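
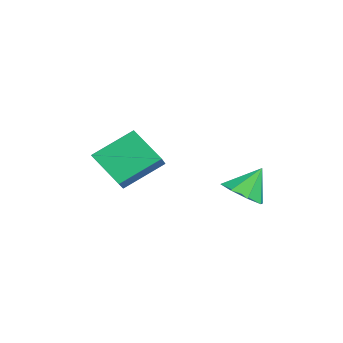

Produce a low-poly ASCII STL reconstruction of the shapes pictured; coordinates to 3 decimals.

solid 
facet normal -0.561 -0.532 0.634
outer loop
vertex -2.253 -5.367 -0.525
vertex -2.618 -3.58 0.652
vertex -3.404 -5.087 -1.308
endloop
endfacet
facet normal 0.168 -0.823 -0.542
outer loop
vertex -2.322 -4.06 -2.532
vertex -2.253 -5.367 -0.525
vertex -3.404 -5.087 -1.308
endloop
endfacet
facet normal -0.561 -0.532 0.634
outer loop
vertex -3.404 -5.087 -1.308
vertex -2.618 -3.58 0.652
vertex -3.769 -3.3 -0.131
endloop
endfacet
facet normal -0.811 0.197 -0.551
outer loop
vertex -3.769 -3.3 -0.131
vertex -2.322 -4.06 -2.532
vertex -3.404 -5.087 -1.308
endloop
endfacet
facet normal 0.811 -0.197 0.551
outer loop
vertex -2.253 -5.367 -0.525
vertex -1.536 -2.553 -0.572
vertex -2.618 -3.58 0.652
endloop
endfacet
facet normal 0.168 -0.823 -0.542
outer loop
vertex -1.171 -4.34 -1.749
vertex -2.253 -5.367 -0.525
vertex -2.322 -4.06 -2.532
endloop
endfacet
facet normal 0.811 -0.197 0.551
outer loop
vertex -1.171 -4.34 -1.749
vertex -1.536 -2.553 -0.572
vertex -2.253 -5.367 -0.525
endloop
endfacet
facet normal -0.168 0.823 0.542
outer loop
vertex -2.618 -3.58 0.652
vertex -1.536 -2.553 -0.572
vertex -3.769 -3.3 -0.131
endloop
endfacet
facet normal -0.811 0.197 -0.551
outer loop
vertex -2.687 -2.273 -1.355
vertex -2.322 -4.06 -2.532
vertex -3.769 -3.3 -0.131
endloop
endfacet
facet normal -0.168 0.823 0.542
outer loop
vertex -3.769 -3.3 -0.131
vertex -1.536 -2.553 -0.572
vertex -2.687 -2.273 -1.355
endloop
endfacet
facet normal 0.561 0.532 -0.634
outer loop
vertex -2.687 -2.273 -1.355
vertex -1.171 -4.34 -1.749
vertex -2.322 -4.06 -2.532
endloop
endfacet
facet normal 0.561 0.532 -0.634
outer loop
vertex -1.536 -2.553 -0.572
vertex -1.171 -4.34 -1.749
vertex -2.687 -2.273 -1.355
endloop
endfacet
facet normal 0.185 -0.556 -0.810
outer loop
vertex 0.11 0.025 -1.771
vertex -0.584 0.581 -2.311
vertex 0.437 0.656 -2.129
endloop
endfacet
facet normal 0.667 0.075 0.741
outer loop
vertex 0.11 0.025 -1.771
vertex 0.437 0.656 -2.129
vertex -0.876 1.459 -1.029
endloop
endfacet
facet normal 0.185 -0.555 -0.811
outer loop
vertex 0.437 0.656 -2.129
vertex -0.584 0.581 -2.311
vertex 0.167 1.244 -2.593
endloop
endfacet
facet normal 0.692 0.615 0.377
outer loop
vertex 0.437 0.656 -2.129
vertex 0.167 1.244 -2.593
vertex -0.876 1.459 -1.029
endloop
endfacet
facet normal 0.185 -0.555 -0.811
outer loop
vertex 0.167 1.244 -2.593
vertex -0.584 0.581 -2.311
vertex -0.544 1.443 -2.891
endloop
endfacet
facet normal 0.255 0.966 0.037
outer loop
vertex 0.167 1.244 -2.593
vertex -0.544 1.443 -2.891
vertex -0.876 1.459 -1.029
endloop
endfacet
facet normal 0.185 -0.555 -0.811
outer loop
vertex -0.544 1.443 -2.891
vertex -0.584 0.581 -2.311
vertex -1.278 1.138 -2.85
endloop
endfacet
facet normal -0.386 0.919 -0.077
outer loop
vertex -0.544 1.443 -2.891
vertex -1.278 1.138 -2.85
vertex -0.876 1.459 -1.029
endloop
endfacet
facet normal 0.184 -0.555 -0.811
outer loop
vertex -1.278 1.138 -2.85
vertex -0.584 0.581 -2.311
vertex -1.605 0.507 -2.492
endloop
endfacet
facet normal -0.859 0.502 0.101
outer loop
vertex -1.278 1.138 -2.85
vertex -1.605 0.507 -2.492
vertex -0.876 1.459 -1.029
endloop
endfacet
facet normal 0.184 -0.555 -0.811
outer loop
vertex -1.605 0.507 -2.492
vertex -0.584 0.581 -2.311
vertex -1.334 -0.081 -2.028
endloop
endfacet
facet normal -0.884 -0.040 0.466
outer loop
vertex -1.605 0.507 -2.492
vertex -1.334 -0.081 -2.028
vertex -0.876 1.459 -1.029
endloop
endfacet
facet normal 0.185 -0.556 -0.811
outer loop
vertex -1.334 -0.081 -2.028
vertex -0.584 0.581 -2.311
vertex -0.624 -0.28 -1.73
endloop
endfacet
facet normal -0.447 -0.389 0.805
outer loop
vertex -1.334 -0.081 -2.028
vertex -0.624 -0.28 -1.73
vertex -0.876 1.459 -1.029
endloop
endfacet
facet normal 0.186 -0.556 -0.811
outer loop
vertex -0.624 -0.28 -1.73
vertex -0.584 0.581 -2.311
vertex 0.11 0.025 -1.771
endloop
endfacet
facet normal 0.194 -0.343 0.919
outer loop
vertex -0.624 -0.28 -1.73
vertex 0.11 0.025 -1.771
vertex -0.876 1.459 -1.029
endloop
endfacet

endsolid


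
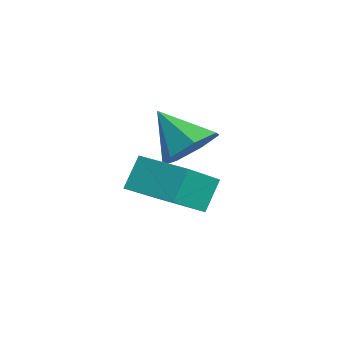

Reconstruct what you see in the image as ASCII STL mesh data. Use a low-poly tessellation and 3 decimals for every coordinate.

solid 
facet normal 0.656 0.375 -0.655
outer loop
vertex -1.111 0.827 -1.298
vertex -1.503 0.225 -2.036
vertex -1.784 1.18 -1.77
endloop
endfacet
facet normal -0.257 0.561 0.787
outer loop
vertex -1.111 0.827 -1.298
vertex -1.784 1.18 -1.77
vertex -2.637 -0.425 -0.904
endloop
endfacet
facet normal 0.656 0.375 -0.655
outer loop
vertex -1.784 1.18 -1.77
vertex -1.503 0.225 -2.036
vertex -2.245 0.813 -2.442
endloop
endfacet
facet normal -0.796 0.554 0.243
outer loop
vertex -1.784 1.18 -1.77
vertex -2.245 0.813 -2.442
vertex -2.637 -0.425 -0.904
endloop
endfacet
facet normal 0.656 0.376 -0.654
outer loop
vertex -2.245 0.813 -2.442
vertex -1.503 0.225 -2.036
vertex -2.147 0.004 -2.809
endloop
endfacet
facet normal -0.968 -0.004 -0.250
outer loop
vertex -2.245 0.813 -2.442
vertex -2.147 0.004 -2.809
vertex -2.637 -0.425 -0.904
endloop
endfacet
facet normal 0.656 0.376 -0.654
outer loop
vertex -2.147 0.004 -2.809
vertex -1.503 0.225 -2.036
vertex -1.564 -0.639 -2.594
endloop
endfacet
facet normal -0.645 -0.693 -0.322
outer loop
vertex -2.147 0.004 -2.809
vertex -1.564 -0.639 -2.594
vertex -2.637 -0.425 -0.904
endloop
endfacet
facet normal 0.656 0.376 -0.654
outer loop
vertex -1.564 -0.639 -2.594
vertex -1.503 0.225 -2.036
vertex -0.935 -0.631 -1.959
endloop
endfacet
facet normal -0.070 -0.994 0.082
outer loop
vertex -1.564 -0.639 -2.594
vertex -0.935 -0.631 -1.959
vertex -2.637 -0.425 -0.904
endloop
endfacet
facet normal 0.655 0.376 -0.655
outer loop
vertex -0.935 -0.631 -1.959
vertex -1.503 0.225 -2.036
vertex -0.733 0.022 -1.382
endloop
endfacet
facet normal 0.325 -0.681 0.657
outer loop
vertex -0.935 -0.631 -1.959
vertex -0.733 0.022 -1.382
vertex -2.637 -0.425 -0.904
endloop
endfacet
facet normal 0.655 0.376 -0.655
outer loop
vertex -0.733 0.022 -1.382
vertex -1.503 0.225 -2.036
vertex -1.111 0.827 -1.298
endloop
endfacet
facet normal 0.241 0.012 0.970
outer loop
vertex -0.733 0.022 -1.382
vertex -1.111 0.827 -1.298
vertex -2.637 -0.425 -0.904
endloop
endfacet
facet normal -0.328 0.483 0.812
outer loop
vertex 0.313 -1.999 -1.017
vertex 1.671 -1.062 -1.026
vertex -0.564 -0.739 -2.119
endloop
endfacet
facet normal -0.823 -0.568 0.006
outer loop
vertex -0.171 -1.318 -3.094
vertex 0.313 -1.999 -1.017
vertex -0.564 -0.739 -2.119
endloop
endfacet
facet normal -0.327 0.483 0.812
outer loop
vertex -0.564 -0.739 -2.119
vertex 1.671 -1.062 -1.026
vertex 0.794 0.198 -2.129
endloop
endfacet
facet normal -0.464 0.667 -0.583
outer loop
vertex 0.794 0.198 -2.129
vertex -0.171 -1.318 -3.094
vertex -0.564 -0.739 -2.119
endloop
endfacet
facet normal 0.464 -0.667 0.583
outer loop
vertex 0.313 -1.999 -1.017
vertex 2.064 -1.641 -2.001
vertex 1.671 -1.062 -1.026
endloop
endfacet
facet normal -0.823 -0.568 0.006
outer loop
vertex 0.706 -2.578 -1.991
vertex 0.313 -1.999 -1.017
vertex -0.171 -1.318 -3.094
endloop
endfacet
facet normal 0.464 -0.666 0.583
outer loop
vertex 0.706 -2.578 -1.991
vertex 2.064 -1.641 -2.001
vertex 0.313 -1.999 -1.017
endloop
endfacet
facet normal 0.823 0.568 -0.006
outer loop
vertex 1.671 -1.062 -1.026
vertex 2.064 -1.641 -2.001
vertex 0.794 0.198 -2.129
endloop
endfacet
facet normal -0.464 0.667 -0.583
outer loop
vertex 1.187 -0.381 -3.103
vertex -0.171 -1.318 -3.094
vertex 0.794 0.198 -2.129
endloop
endfacet
facet normal 0.823 0.568 -0.006
outer loop
vertex 0.794 0.198 -2.129
vertex 2.064 -1.641 -2.001
vertex 1.187 -0.381 -3.103
endloop
endfacet
facet normal 0.328 -0.483 -0.812
outer loop
vertex 1.187 -0.381 -3.103
vertex 0.706 -2.578 -1.991
vertex -0.171 -1.318 -3.094
endloop
endfacet
facet normal 0.327 -0.483 -0.812
outer loop
vertex 2.064 -1.641 -2.001
vertex 0.706 -2.578 -1.991
vertex 1.187 -0.381 -3.103
endloop
endfacet

endsolid


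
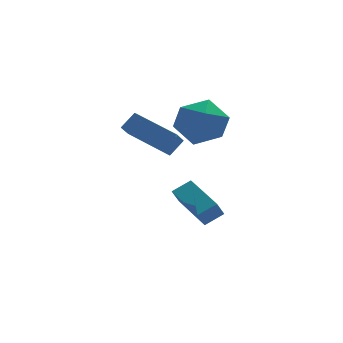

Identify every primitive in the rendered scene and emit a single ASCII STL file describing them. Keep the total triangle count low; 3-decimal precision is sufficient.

solid 
facet normal -0.986 -0.021 0.164
outer loop
vertex 2.043 0.424 1.863
vertex 2.114 -0.707 2.143
vertex 2.234 0.107 2.97
endloop
endfacet
facet normal -0.719 0.625 0.303
outer loop
vertex 2.043 0.424 1.863
vertex 2.234 0.107 2.97
vertex 2.821 1.005 2.51
endloop
endfacet
facet normal -0.405 0.867 -0.291
outer loop
vertex 2.043 0.424 1.863
vertex 2.821 1.005 2.51
vertex 3.064 0.745 1.398
endloop
endfacet
facet normal -0.479 0.369 -0.797
outer loop
vertex 2.043 0.424 1.863
vertex 3.064 0.745 1.398
vertex 2.626 -0.313 1.171
endloop
endfacet
facet normal -0.838 -0.180 -0.515
outer loop
vertex 2.043 0.424 1.863
vertex 2.626 -0.313 1.171
vertex 2.114 -0.707 2.143
endloop
endfacet
facet normal -0.216 0.553 0.805
outer loop
vertex 2.821 1.005 2.51
vertex 2.234 0.107 2.97
vertex 3.374 0.233 3.189
endloop
endfacet
facet normal -0.648 -0.493 0.580
outer loop
vertex 2.234 0.107 2.97
vertex 2.114 -0.707 2.143
vertex 2.936 -0.825 2.962
endloop
endfacet
facet normal -0.409 -0.750 -0.520
outer loop
vertex 2.114 -0.707 2.143
vertex 2.626 -0.313 1.171
vertex 3.179 -1.085 1.85
endloop
endfacet
facet normal 0.172 0.138 -0.975
outer loop
vertex 2.626 -0.313 1.171
vertex 3.064 0.745 1.398
vertex 3.766 -0.187 1.39
endloop
endfacet
facet normal 0.292 0.944 -0.157
outer loop
vertex 3.064 0.745 1.398
vertex 2.821 1.005 2.51
vertex 3.886 0.627 2.217
endloop
endfacet
facet normal 0.479 -0.369 0.797
outer loop
vertex 3.957 -0.504 2.497
vertex 3.374 0.233 3.189
vertex 2.936 -0.825 2.962
endloop
endfacet
facet normal 0.405 -0.867 0.291
outer loop
vertex 3.957 -0.504 2.497
vertex 2.936 -0.825 2.962
vertex 3.179 -1.085 1.85
endloop
endfacet
facet normal 0.719 -0.625 -0.303
outer loop
vertex 3.957 -0.504 2.497
vertex 3.179 -1.085 1.85
vertex 3.766 -0.187 1.39
endloop
endfacet
facet normal 0.986 0.021 -0.164
outer loop
vertex 3.957 -0.504 2.497
vertex 3.766 -0.187 1.39
vertex 3.886 0.627 2.217
endloop
endfacet
facet normal 0.838 0.180 0.515
outer loop
vertex 3.957 -0.504 2.497
vertex 3.886 0.627 2.217
vertex 3.374 0.233 3.189
endloop
endfacet
facet normal -0.172 -0.138 0.975
outer loop
vertex 2.936 -0.825 2.962
vertex 3.374 0.233 3.189
vertex 2.234 0.107 2.97
endloop
endfacet
facet normal -0.292 -0.944 0.157
outer loop
vertex 3.179 -1.085 1.85
vertex 2.936 -0.825 2.962
vertex 2.114 -0.707 2.143
endloop
endfacet
facet normal 0.216 -0.553 -0.805
outer loop
vertex 3.766 -0.187 1.39
vertex 3.179 -1.085 1.85
vertex 2.626 -0.313 1.171
endloop
endfacet
facet normal 0.648 0.493 -0.580
outer loop
vertex 3.886 0.627 2.217
vertex 3.766 -0.187 1.39
vertex 3.064 0.745 1.398
endloop
endfacet
facet normal 0.409 0.750 0.520
outer loop
vertex 3.374 0.233 3.189
vertex 3.886 0.627 2.217
vertex 2.821 1.005 2.51
endloop
endfacet
facet normal -0.442 -0.601 0.665
outer loop
vertex 1.343 -2.74 2.915
vertex 0.176 -1.247 3.489
vertex 0.775 -2.962 2.337
endloop
endfacet
facet normal 0.589 -0.754 -0.290
outer loop
vertex 1.164 -2.433 1.751
vertex 1.343 -2.74 2.915
vertex 0.775 -2.962 2.337
endloop
endfacet
facet normal -0.442 -0.601 0.665
outer loop
vertex 0.775 -2.962 2.337
vertex 0.176 -1.247 3.489
vertex -0.392 -1.469 2.911
endloop
endfacet
facet normal -0.676 -0.264 -0.688
outer loop
vertex -0.392 -1.469 2.911
vertex 1.164 -2.433 1.751
vertex 0.775 -2.962 2.337
endloop
endfacet
facet normal 0.676 0.264 0.688
outer loop
vertex 1.343 -2.74 2.915
vertex 0.565 -0.718 2.903
vertex 0.176 -1.247 3.489
endloop
endfacet
facet normal 0.589 -0.754 -0.290
outer loop
vertex 1.732 -2.211 2.329
vertex 1.343 -2.74 2.915
vertex 1.164 -2.433 1.751
endloop
endfacet
facet normal 0.676 0.264 0.688
outer loop
vertex 1.732 -2.211 2.329
vertex 0.565 -0.718 2.903
vertex 1.343 -2.74 2.915
endloop
endfacet
facet normal -0.589 0.754 0.290
outer loop
vertex 0.176 -1.247 3.489
vertex 0.565 -0.718 2.903
vertex -0.392 -1.469 2.911
endloop
endfacet
facet normal -0.676 -0.264 -0.688
outer loop
vertex -0.003 -0.94 2.325
vertex 1.164 -2.433 1.751
vertex -0.392 -1.469 2.911
endloop
endfacet
facet normal -0.589 0.754 0.290
outer loop
vertex -0.392 -1.469 2.911
vertex 0.565 -0.718 2.903
vertex -0.003 -0.94 2.325
endloop
endfacet
facet normal 0.442 0.601 -0.665
outer loop
vertex -0.003 -0.94 2.325
vertex 1.732 -2.211 2.329
vertex 1.164 -2.433 1.751
endloop
endfacet
facet normal 0.442 0.601 -0.665
outer loop
vertex 0.565 -0.718 2.903
vertex 1.732 -2.211 2.329
vertex -0.003 -0.94 2.325
endloop
endfacet
facet normal -0.867 -0.121 -0.483
outer loop
vertex 2.468 -1.468 -1.976
vertex 1.981 0.397 -1.569
vertex 2.818 -1.226 -2.665
endloop
endfacet
facet normal 0.247 -0.947 -0.207
outer loop
vertex 3.599 -1.117 -2.231
vertex 2.468 -1.468 -1.976
vertex 2.818 -1.226 -2.665
endloop
endfacet
facet normal -0.867 -0.121 -0.483
outer loop
vertex 2.818 -1.226 -2.665
vertex 1.981 0.397 -1.569
vertex 2.331 0.639 -2.259
endloop
endfacet
facet normal 0.432 0.298 -0.851
outer loop
vertex 2.331 0.639 -2.259
vertex 3.599 -1.117 -2.231
vertex 2.818 -1.226 -2.665
endloop
endfacet
facet normal -0.431 -0.298 0.851
outer loop
vertex 2.468 -1.468 -1.976
vertex 2.762 0.506 -1.135
vertex 1.981 0.397 -1.569
endloop
endfacet
facet normal 0.247 -0.947 -0.207
outer loop
vertex 3.249 -1.359 -1.541
vertex 2.468 -1.468 -1.976
vertex 3.599 -1.117 -2.231
endloop
endfacet
facet normal -0.432 -0.298 0.851
outer loop
vertex 3.249 -1.359 -1.541
vertex 2.762 0.506 -1.135
vertex 2.468 -1.468 -1.976
endloop
endfacet
facet normal -0.247 0.947 0.207
outer loop
vertex 1.981 0.397 -1.569
vertex 2.762 0.506 -1.135
vertex 2.331 0.639 -2.259
endloop
endfacet
facet normal 0.432 0.299 -0.851
outer loop
vertex 3.112 0.748 -1.824
vertex 3.599 -1.117 -2.231
vertex 2.331 0.639 -2.259
endloop
endfacet
facet normal -0.247 0.947 0.207
outer loop
vertex 2.331 0.639 -2.259
vertex 2.762 0.506 -1.135
vertex 3.112 0.748 -1.824
endloop
endfacet
facet normal 0.867 0.121 0.483
outer loop
vertex 3.112 0.748 -1.824
vertex 3.249 -1.359 -1.541
vertex 3.599 -1.117 -2.231
endloop
endfacet
facet normal 0.867 0.121 0.483
outer loop
vertex 2.762 0.506 -1.135
vertex 3.249 -1.359 -1.541
vertex 3.112 0.748 -1.824
endloop
endfacet

endsolid


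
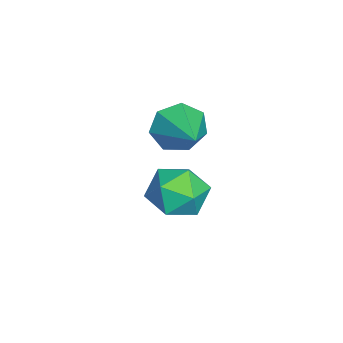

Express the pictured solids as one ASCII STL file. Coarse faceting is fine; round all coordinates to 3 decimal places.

solid 
facet normal -0.951 0.058 -0.303
outer loop
vertex 2.079 -1.92 -2.114
vertex 1.889 -3.088 -1.742
vertex 1.696 -2.148 -0.956
endloop
endfacet
facet normal -0.710 0.698 -0.097
outer loop
vertex 2.079 -1.92 -2.114
vertex 1.696 -2.148 -0.956
vertex 2.568 -1.29 -1.164
endloop
endfacet
facet normal -0.140 0.857 -0.496
outer loop
vertex 2.079 -1.92 -2.114
vertex 2.568 -1.29 -1.164
vertex 3.299 -1.7 -2.079
endloop
endfacet
facet normal -0.030 0.315 -0.949
outer loop
vertex 2.079 -1.92 -2.114
vertex 3.299 -1.7 -2.079
vertex 2.88 -2.812 -2.435
endloop
endfacet
facet normal -0.530 -0.178 -0.829
outer loop
vertex 2.079 -1.92 -2.114
vertex 2.88 -2.812 -2.435
vertex 1.889 -3.088 -1.742
endloop
endfacet
facet normal -0.496 0.645 0.581
outer loop
vertex 2.568 -1.29 -1.164
vertex 1.696 -2.148 -0.956
vertex 2.68 -2.068 -0.205
endloop
endfacet
facet normal -0.887 -0.390 0.249
outer loop
vertex 1.696 -2.148 -0.956
vertex 1.889 -3.088 -1.742
vertex 2.261 -3.18 -0.561
endloop
endfacet
facet normal -0.206 -0.772 -0.602
outer loop
vertex 1.889 -3.088 -1.742
vertex 2.88 -2.812 -2.435
vertex 2.992 -3.59 -1.476
endloop
endfacet
facet normal 0.605 0.027 -0.796
outer loop
vertex 2.88 -2.812 -2.435
vertex 3.299 -1.7 -2.079
vertex 3.864 -2.732 -1.684
endloop
endfacet
facet normal 0.426 0.902 -0.064
outer loop
vertex 3.299 -1.7 -2.079
vertex 2.568 -1.29 -1.164
vertex 3.671 -1.792 -0.898
endloop
endfacet
facet normal 0.030 -0.315 0.949
outer loop
vertex 3.481 -2.96 -0.526
vertex 2.68 -2.068 -0.205
vertex 2.261 -3.18 -0.561
endloop
endfacet
facet normal 0.140 -0.857 0.496
outer loop
vertex 3.481 -2.96 -0.526
vertex 2.261 -3.18 -0.561
vertex 2.992 -3.59 -1.476
endloop
endfacet
facet normal 0.710 -0.698 0.097
outer loop
vertex 3.481 -2.96 -0.526
vertex 2.992 -3.59 -1.476
vertex 3.864 -2.732 -1.684
endloop
endfacet
facet normal 0.951 -0.058 0.303
outer loop
vertex 3.481 -2.96 -0.526
vertex 3.864 -2.732 -1.684
vertex 3.671 -1.792 -0.898
endloop
endfacet
facet normal 0.530 0.178 0.829
outer loop
vertex 3.481 -2.96 -0.526
vertex 3.671 -1.792 -0.898
vertex 2.68 -2.068 -0.205
endloop
endfacet
facet normal -0.605 -0.027 0.796
outer loop
vertex 2.261 -3.18 -0.561
vertex 2.68 -2.068 -0.205
vertex 1.696 -2.148 -0.956
endloop
endfacet
facet normal -0.426 -0.902 0.064
outer loop
vertex 2.992 -3.59 -1.476
vertex 2.261 -3.18 -0.561
vertex 1.889 -3.088 -1.742
endloop
endfacet
facet normal 0.496 -0.645 -0.581
outer loop
vertex 3.864 -2.732 -1.684
vertex 2.992 -3.59 -1.476
vertex 2.88 -2.812 -2.435
endloop
endfacet
facet normal 0.887 0.390 -0.249
outer loop
vertex 3.671 -1.792 -0.898
vertex 3.864 -2.732 -1.684
vertex 3.299 -1.7 -2.079
endloop
endfacet
facet normal 0.206 0.772 0.602
outer loop
vertex 2.68 -2.068 -0.205
vertex 3.671 -1.792 -0.898
vertex 2.568 -1.29 -1.164
endloop
endfacet
facet normal -0.863 -0.356 -0.358
outer loop
vertex 3.583 -2.847 1.544
vertex 3.064 -2.374 2.324
vertex 3.303 -1.997 1.374
endloop
endfacet
facet normal 0.720 0.100 -0.687
outer loop
vertex 3.583 -2.847 1.544
vertex 3.303 -1.997 1.374
vertex 4.876 -1.626 3.076
endloop
endfacet
facet normal -0.862 -0.357 -0.359
outer loop
vertex 3.303 -1.997 1.374
vertex 3.064 -2.374 2.324
vertex 2.842 -1.431 1.919
endloop
endfacet
facet normal 0.363 0.783 -0.506
outer loop
vertex 3.303 -1.997 1.374
vertex 2.842 -1.431 1.919
vertex 4.876 -1.626 3.076
endloop
endfacet
facet normal -0.863 -0.357 -0.358
outer loop
vertex 2.842 -1.431 1.919
vertex 3.064 -2.374 2.324
vertex 2.549 -1.575 2.77
endloop
endfacet
facet normal -0.000 0.986 0.167
outer loop
vertex 2.842 -1.431 1.919
vertex 2.549 -1.575 2.77
vertex 4.876 -1.626 3.076
endloop
endfacet
facet normal -0.863 -0.356 -0.358
outer loop
vertex 2.549 -1.575 2.77
vertex 3.064 -2.374 2.324
vertex 2.643 -2.321 3.285
endloop
endfacet
facet normal -0.096 0.557 0.825
outer loop
vertex 2.549 -1.575 2.77
vertex 2.643 -2.321 3.285
vertex 4.876 -1.626 3.076
endloop
endfacet
facet normal -0.863 -0.356 -0.358
outer loop
vertex 2.643 -2.321 3.285
vertex 3.064 -2.374 2.324
vertex 3.054 -3.107 3.076
endloop
endfacet
facet normal 0.147 -0.181 0.972
outer loop
vertex 2.643 -2.321 3.285
vertex 3.054 -3.107 3.076
vertex 4.876 -1.626 3.076
endloop
endfacet
facet normal -0.863 -0.356 -0.359
outer loop
vertex 3.054 -3.107 3.076
vertex 3.064 -2.374 2.324
vertex 3.473 -3.341 2.301
endloop
endfacet
facet normal 0.547 -0.673 0.499
outer loop
vertex 3.054 -3.107 3.076
vertex 3.473 -3.341 2.301
vertex 4.876 -1.626 3.076
endloop
endfacet
facet normal -0.863 -0.356 -0.358
outer loop
vertex 3.473 -3.341 2.301
vertex 3.064 -2.374 2.324
vertex 3.583 -2.847 1.544
endloop
endfacet
facet normal 0.802 -0.547 -0.241
outer loop
vertex 3.473 -3.341 2.301
vertex 3.583 -2.847 1.544
vertex 4.876 -1.626 3.076
endloop
endfacet

endsolid


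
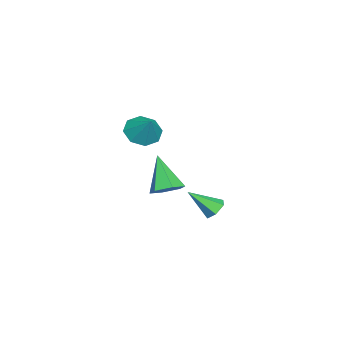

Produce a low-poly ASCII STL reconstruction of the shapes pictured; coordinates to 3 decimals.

solid 
facet normal -0.544 -0.426 -0.722
outer loop
vertex 4.007 -2.24 1.158
vertex 3.308 -1.919 1.495
vertex 3.865 -1.659 0.922
endloop
endfacet
facet normal 0.975 0.190 -0.119
outer loop
vertex 4.007 -2.24 1.158
vertex 3.865 -1.659 0.922
vertex 3.992 -1.381 2.405
endloop
endfacet
facet normal -0.544 -0.427 -0.722
outer loop
vertex 3.865 -1.659 0.922
vertex 3.308 -1.919 1.495
vertex 3.396 -1.231 1.022
endloop
endfacet
facet normal 0.638 0.745 -0.194
outer loop
vertex 3.865 -1.659 0.922
vertex 3.396 -1.231 1.022
vertex 3.992 -1.381 2.405
endloop
endfacet
facet normal -0.543 -0.427 -0.723
outer loop
vertex 3.396 -1.231 1.022
vertex 3.308 -1.919 1.495
vertex 2.875 -1.205 1.398
endloop
endfacet
facet normal 0.097 0.993 0.066
outer loop
vertex 3.396 -1.231 1.022
vertex 2.875 -1.205 1.398
vertex 3.992 -1.381 2.405
endloop
endfacet
facet normal -0.543 -0.427 -0.723
outer loop
vertex 2.875 -1.205 1.398
vertex 3.308 -1.919 1.495
vertex 2.608 -1.598 1.831
endloop
endfacet
facet normal -0.336 0.791 0.511
outer loop
vertex 2.875 -1.205 1.398
vertex 2.608 -1.598 1.831
vertex 3.992 -1.381 2.405
endloop
endfacet
facet normal -0.543 -0.427 -0.723
outer loop
vertex 2.608 -1.598 1.831
vertex 3.308 -1.919 1.495
vertex 2.751 -2.179 2.067
endloop
endfacet
facet normal -0.404 0.257 0.878
outer loop
vertex 2.608 -1.598 1.831
vertex 2.751 -2.179 2.067
vertex 3.992 -1.381 2.405
endloop
endfacet
facet normal -0.543 -0.427 -0.723
outer loop
vertex 2.751 -2.179 2.067
vertex 3.308 -1.919 1.495
vertex 3.219 -2.607 1.968
endloop
endfacet
facet normal -0.069 -0.296 0.953
outer loop
vertex 2.751 -2.179 2.067
vertex 3.219 -2.607 1.968
vertex 3.992 -1.381 2.405
endloop
endfacet
facet normal -0.544 -0.426 -0.723
outer loop
vertex 3.219 -2.607 1.968
vertex 3.308 -1.919 1.495
vertex 3.74 -2.633 1.591
endloop
endfacet
facet normal 0.473 -0.545 0.692
outer loop
vertex 3.219 -2.607 1.968
vertex 3.74 -2.633 1.591
vertex 3.992 -1.381 2.405
endloop
endfacet
facet normal -0.544 -0.426 -0.723
outer loop
vertex 3.74 -2.633 1.591
vertex 3.308 -1.919 1.495
vertex 4.007 -2.24 1.158
endloop
endfacet
facet normal 0.906 -0.343 0.247
outer loop
vertex 3.74 -2.633 1.591
vertex 4.007 -2.24 1.158
vertex 3.992 -1.381 2.405
endloop
endfacet
facet normal 0.474 0.358 -0.805
outer loop
vertex 1.504 -1.149 -2.625
vertex 0.979 -1.522 -3.1
vertex 0.834 -0.775 -2.853
endloop
endfacet
facet normal 0.098 0.640 0.762
outer loop
vertex 1.504 -1.149 -2.625
vertex 0.834 -0.775 -2.853
vertex 0.061 -2.218 -1.54
endloop
endfacet
facet normal 0.474 0.358 -0.804
outer loop
vertex 0.834 -0.775 -2.853
vertex 0.979 -1.522 -3.1
vertex 0.31 -1.148 -3.328
endloop
endfacet
facet normal -0.713 0.641 0.284
outer loop
vertex 0.834 -0.775 -2.853
vertex 0.31 -1.148 -3.328
vertex 0.061 -2.218 -1.54
endloop
endfacet
facet normal 0.474 0.358 -0.804
outer loop
vertex 0.31 -1.148 -3.328
vertex 0.979 -1.522 -3.1
vertex 0.455 -1.895 -3.575
endloop
endfacet
facet normal -0.971 -0.120 -0.207
outer loop
vertex 0.31 -1.148 -3.328
vertex 0.455 -1.895 -3.575
vertex 0.061 -2.218 -1.54
endloop
endfacet
facet normal 0.473 0.359 -0.804
outer loop
vertex 0.455 -1.895 -3.575
vertex 0.979 -1.522 -3.1
vertex 1.125 -2.269 -3.348
endloop
endfacet
facet normal -0.417 -0.882 -0.221
outer loop
vertex 0.455 -1.895 -3.575
vertex 1.125 -2.269 -3.348
vertex 0.061 -2.218 -1.54
endloop
endfacet
facet normal 0.473 0.359 -0.804
outer loop
vertex 1.125 -2.269 -3.348
vertex 0.979 -1.522 -3.1
vertex 1.649 -1.896 -2.873
endloop
endfacet
facet normal 0.395 -0.882 0.257
outer loop
vertex 1.125 -2.269 -3.348
vertex 1.649 -1.896 -2.873
vertex 0.061 -2.218 -1.54
endloop
endfacet
facet normal 0.473 0.359 -0.805
outer loop
vertex 1.649 -1.896 -2.873
vertex 0.979 -1.522 -3.1
vertex 1.504 -1.149 -2.625
endloop
endfacet
facet normal 0.653 -0.122 0.748
outer loop
vertex 1.649 -1.896 -2.873
vertex 1.504 -1.149 -2.625
vertex 0.061 -2.218 -1.54
endloop
endfacet
facet normal -0.176 0.733 -0.657
outer loop
vertex 1.218 0.672 -4.157
vertex 0.632 0.505 -4.186
vertex 0.812 0.918 -3.774
endloop
endfacet
facet normal 0.743 0.286 0.605
outer loop
vertex 1.218 0.672 -4.157
vertex 0.812 0.918 -3.774
vertex 0.908 -0.645 -3.154
endloop
endfacet
facet normal -0.176 0.733 -0.657
outer loop
vertex 0.812 0.918 -3.774
vertex 0.632 0.505 -4.186
vertex 0.226 0.751 -3.803
endloop
endfacet
facet normal -0.147 0.357 0.922
outer loop
vertex 0.812 0.918 -3.774
vertex 0.226 0.751 -3.803
vertex 0.908 -0.645 -3.154
endloop
endfacet
facet normal -0.176 0.733 -0.657
outer loop
vertex 0.226 0.751 -3.803
vertex 0.632 0.505 -4.186
vertex 0.046 0.339 -4.214
endloop
endfacet
facet normal -0.834 -0.162 0.528
outer loop
vertex 0.226 0.751 -3.803
vertex 0.046 0.339 -4.214
vertex 0.908 -0.645 -3.154
endloop
endfacet
facet normal -0.176 0.733 -0.656
outer loop
vertex 0.046 0.339 -4.214
vertex 0.632 0.505 -4.186
vertex 0.452 0.093 -4.598
endloop
endfacet
facet normal -0.632 -0.753 -0.185
outer loop
vertex 0.046 0.339 -4.214
vertex 0.452 0.093 -4.598
vertex 0.908 -0.645 -3.154
endloop
endfacet
facet normal -0.177 0.733 -0.656
outer loop
vertex 0.452 0.093 -4.598
vertex 0.632 0.505 -4.186
vertex 1.038 0.26 -4.569
endloop
endfacet
facet normal 0.260 -0.824 -0.503
outer loop
vertex 0.452 0.093 -4.598
vertex 1.038 0.26 -4.569
vertex 0.908 -0.645 -3.154
endloop
endfacet
facet normal -0.177 0.733 -0.656
outer loop
vertex 1.038 0.26 -4.569
vertex 0.632 0.505 -4.186
vertex 1.218 0.672 -4.157
endloop
endfacet
facet normal 0.946 -0.305 -0.108
outer loop
vertex 1.038 0.26 -4.569
vertex 1.218 0.672 -4.157
vertex 0.908 -0.645 -3.154
endloop
endfacet

endsolid


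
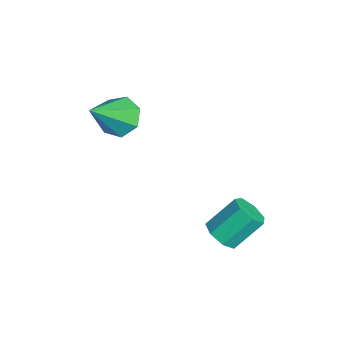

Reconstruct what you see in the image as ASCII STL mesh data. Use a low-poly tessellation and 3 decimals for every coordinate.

solid 
facet normal -0.481 0.548 -0.684
outer loop
vertex -1.466 -0.323 -0.928
vertex -2.059 -0.829 -0.917
vertex -1.955 -0.191 -0.479
endloop
endfacet
facet normal 0.636 0.563 0.528
outer loop
vertex -1.466 -0.323 -0.928
vertex -1.955 -0.191 -0.479
vertex -1.181 -1.831 0.337
endloop
endfacet
facet normal -0.479 0.548 -0.685
outer loop
vertex -1.955 -0.191 -0.479
vertex -2.059 -0.829 -0.917
vertex -2.523 -0.54 -0.361
endloop
endfacet
facet normal -0.069 0.418 0.906
outer loop
vertex -1.955 -0.191 -0.479
vertex -2.523 -0.54 -0.361
vertex -1.181 -1.831 0.337
endloop
endfacet
facet normal -0.479 0.549 -0.685
outer loop
vertex -2.523 -0.54 -0.361
vertex -2.059 -0.829 -0.917
vertex -2.742 -1.106 -0.661
endloop
endfacet
facet normal -0.590 -0.188 0.785
outer loop
vertex -2.523 -0.54 -0.361
vertex -2.742 -1.106 -0.661
vertex -1.181 -1.831 0.337
endloop
endfacet
facet normal -0.479 0.548 -0.686
outer loop
vertex -2.742 -1.106 -0.661
vertex -2.059 -0.829 -0.917
vertex -2.446 -1.463 -1.153
endloop
endfacet
facet normal -0.538 -0.802 0.259
outer loop
vertex -2.742 -1.106 -0.661
vertex -2.446 -1.463 -1.153
vertex -1.181 -1.831 0.337
endloop
endfacet
facet normal -0.480 0.548 -0.685
outer loop
vertex -2.446 -1.463 -1.153
vertex -2.059 -0.829 -0.917
vertex -1.859 -1.343 -1.468
endloop
endfacet
facet normal 0.047 -0.960 -0.277
outer loop
vertex -2.446 -1.463 -1.153
vertex -1.859 -1.343 -1.468
vertex -1.181 -1.831 0.337
endloop
endfacet
facet normal -0.481 0.547 -0.685
outer loop
vertex -1.859 -1.343 -1.468
vertex -2.059 -0.829 -0.917
vertex -1.423 -0.835 -1.368
endloop
endfacet
facet normal 0.728 -0.542 -0.420
outer loop
vertex -1.859 -1.343 -1.468
vertex -1.423 -0.835 -1.368
vertex -1.181 -1.831 0.337
endloop
endfacet
facet normal -0.480 0.548 -0.685
outer loop
vertex -1.423 -0.835 -1.368
vertex -2.059 -0.829 -0.917
vertex -1.466 -0.323 -0.928
endloop
endfacet
facet normal 0.989 0.136 -0.061
outer loop
vertex -1.423 -0.835 -1.368
vertex -1.466 -0.323 -0.928
vertex -1.181 -1.831 0.337
endloop
endfacet
facet normal 0.162 -0.695 -0.701
outer loop
vertex 1.223 1.604 -3.991
vertex 0.941 1.978 -4.427
vertex 1.559 1.955 -4.261
endloop
endfacet
facet normal 0.780 -0.345 0.522
outer loop
vertex 1.223 1.604 -3.991
vertex 1.559 1.955 -4.261
vertex 1.001 2.547 -3.037
endloop
endfacet
facet normal 0.781 -0.344 0.522
outer loop
vertex 1.001 2.547 -3.037
vertex 1.559 1.955 -4.261
vertex 1.336 2.899 -3.306
endloop
endfacet
facet normal -0.164 0.693 0.702
outer loop
vertex 1.001 2.547 -3.037
vertex 1.336 2.899 -3.306
vertex 0.719 2.922 -3.473
endloop
endfacet
facet normal 0.163 -0.693 -0.703
outer loop
vertex 1.559 1.955 -4.261
vertex 0.941 1.978 -4.427
vertex 1.429 2.324 -4.655
endloop
endfacet
facet normal 0.958 0.281 -0.053
outer loop
vertex 1.559 1.955 -4.261
vertex 1.429 2.324 -4.655
vertex 1.336 2.899 -3.306
endloop
endfacet
facet normal 0.959 0.279 -0.053
outer loop
vertex 1.336 2.899 -3.306
vertex 1.429 2.324 -4.655
vertex 1.207 3.267 -3.701
endloop
endfacet
facet normal -0.164 0.695 0.701
outer loop
vertex 1.336 2.899 -3.306
vertex 1.207 3.267 -3.701
vertex 0.719 2.922 -3.473
endloop
endfacet
facet normal 0.164 -0.694 -0.701
outer loop
vertex 1.429 2.324 -4.655
vertex 0.941 1.978 -4.427
vertex 0.932 2.432 -4.878
endloop
endfacet
facet normal 0.415 0.694 -0.589
outer loop
vertex 1.429 2.324 -4.655
vertex 0.932 2.432 -4.878
vertex 1.207 3.267 -3.701
endloop
endfacet
facet normal 0.416 0.693 -0.589
outer loop
vertex 1.207 3.267 -3.701
vertex 0.932 2.432 -4.878
vertex 0.71 3.376 -3.924
endloop
endfacet
facet normal -0.163 0.694 0.702
outer loop
vertex 1.207 3.267 -3.701
vertex 0.71 3.376 -3.924
vertex 0.719 2.922 -3.473
endloop
endfacet
facet normal 0.162 -0.694 -0.702
outer loop
vertex 0.932 2.432 -4.878
vertex 0.941 1.978 -4.427
vertex 0.442 2.199 -4.761
endloop
endfacet
facet normal -0.441 0.585 -0.681
outer loop
vertex 0.932 2.432 -4.878
vertex 0.442 2.199 -4.761
vertex 0.71 3.376 -3.924
endloop
endfacet
facet normal -0.442 0.585 -0.681
outer loop
vertex 0.71 3.376 -3.924
vertex 0.442 2.199 -4.761
vertex 0.22 3.142 -3.807
endloop
endfacet
facet normal -0.164 0.694 0.701
outer loop
vertex 0.71 3.376 -3.924
vertex 0.22 3.142 -3.807
vertex 0.719 2.922 -3.473
endloop
endfacet
facet normal 0.163 -0.693 -0.702
outer loop
vertex 0.442 2.199 -4.761
vertex 0.941 1.978 -4.427
vertex 0.328 1.799 -4.393
endloop
endfacet
facet normal -0.965 0.036 -0.260
outer loop
vertex 0.442 2.199 -4.761
vertex 0.328 1.799 -4.393
vertex 0.22 3.142 -3.807
endloop
endfacet
facet normal -0.964 0.037 -0.262
outer loop
vertex 0.22 3.142 -3.807
vertex 0.328 1.799 -4.393
vertex 0.105 2.743 -3.439
endloop
endfacet
facet normal -0.163 0.694 0.701
outer loop
vertex 0.22 3.142 -3.807
vertex 0.105 2.743 -3.439
vertex 0.719 2.922 -3.473
endloop
endfacet
facet normal 0.164 -0.695 -0.700
outer loop
vertex 0.328 1.799 -4.393
vertex 0.941 1.978 -4.427
vertex 0.675 1.535 -4.05
endloop
endfacet
facet normal -0.763 -0.540 0.356
outer loop
vertex 0.328 1.799 -4.393
vertex 0.675 1.535 -4.05
vertex 0.105 2.743 -3.439
endloop
endfacet
facet normal -0.762 -0.540 0.356
outer loop
vertex 0.105 2.743 -3.439
vertex 0.675 1.535 -4.05
vertex 0.453 2.478 -3.096
endloop
endfacet
facet normal -0.163 0.694 0.702
outer loop
vertex 0.105 2.743 -3.439
vertex 0.453 2.478 -3.096
vertex 0.719 2.922 -3.473
endloop
endfacet
facet normal 0.163 -0.694 -0.701
outer loop
vertex 0.675 1.535 -4.05
vertex 0.941 1.978 -4.427
vertex 1.223 1.604 -3.991
endloop
endfacet
facet normal 0.013 -0.710 0.705
outer loop
vertex 0.675 1.535 -4.05
vertex 1.223 1.604 -3.991
vertex 0.453 2.478 -3.096
endloop
endfacet
facet normal 0.013 -0.710 0.705
outer loop
vertex 0.453 2.478 -3.096
vertex 1.223 1.604 -3.991
vertex 1.001 2.547 -3.037
endloop
endfacet
facet normal -0.163 0.693 0.702
outer loop
vertex 0.453 2.478 -3.096
vertex 1.001 2.547 -3.037
vertex 0.719 2.922 -3.473
endloop
endfacet

endsolid


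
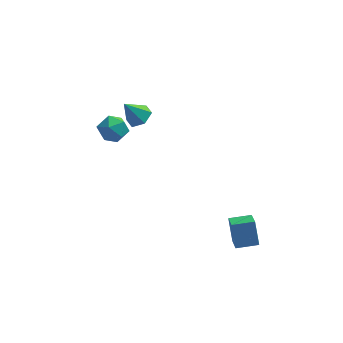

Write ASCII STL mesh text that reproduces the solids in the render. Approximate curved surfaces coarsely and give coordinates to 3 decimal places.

solid 
facet normal 0.524 0.147 -0.839
outer loop
vertex -1.214 1.897 3.353
vertex -1.912 1.982 2.932
vertex -1.555 2.638 3.27
endloop
endfacet
facet normal 0.452 0.302 0.839
outer loop
vertex -1.214 1.897 3.353
vertex -1.555 2.638 3.27
vertex -2.708 1.758 4.208
endloop
endfacet
facet normal 0.523 0.148 -0.839
outer loop
vertex -1.555 2.638 3.27
vertex -1.912 1.982 2.932
vertex -2.254 2.722 2.849
endloop
endfacet
facet normal -0.212 0.829 0.517
outer loop
vertex -1.555 2.638 3.27
vertex -2.254 2.722 2.849
vertex -2.708 1.758 4.208
endloop
endfacet
facet normal 0.523 0.148 -0.839
outer loop
vertex -2.254 2.722 2.849
vertex -1.912 1.982 2.932
vertex -2.611 2.066 2.511
endloop
endfacet
facet normal -0.885 0.464 0.034
outer loop
vertex -2.254 2.722 2.849
vertex -2.611 2.066 2.511
vertex -2.708 1.758 4.208
endloop
endfacet
facet normal 0.523 0.146 -0.840
outer loop
vertex -2.611 2.066 2.511
vertex -1.912 1.982 2.932
vertex -2.269 1.325 2.595
endloop
endfacet
facet normal -0.895 -0.428 -0.129
outer loop
vertex -2.611 2.066 2.511
vertex -2.269 1.325 2.595
vertex -2.708 1.758 4.208
endloop
endfacet
facet normal 0.523 0.147 -0.840
outer loop
vertex -2.269 1.325 2.595
vertex -1.912 1.982 2.932
vertex -1.571 1.241 3.015
endloop
endfacet
facet normal -0.231 -0.954 0.193
outer loop
vertex -2.269 1.325 2.595
vertex -1.571 1.241 3.015
vertex -2.708 1.758 4.208
endloop
endfacet
facet normal 0.524 0.147 -0.839
outer loop
vertex -1.571 1.241 3.015
vertex -1.912 1.982 2.932
vertex -1.214 1.897 3.353
endloop
endfacet
facet normal 0.442 -0.589 0.677
outer loop
vertex -1.571 1.241 3.015
vertex -1.214 1.897 3.353
vertex -2.708 1.758 4.208
endloop
endfacet
facet normal -0.157 0.875 0.458
outer loop
vertex -3.966 3.888 0.644
vertex -3.689 3.488 1.504
vertex -3.017 3.915 0.918
endloop
endfacet
facet normal 0.037 0.974 -0.222
outer loop
vertex -3.966 3.888 0.644
vertex -3.017 3.915 0.918
vertex -3.255 3.71 -0.019
endloop
endfacet
facet normal -0.435 0.637 -0.637
outer loop
vertex -3.966 3.888 0.644
vertex -3.255 3.71 -0.019
vertex -4.074 3.157 -0.013
endloop
endfacet
facet normal -0.920 0.328 -0.214
outer loop
vertex -3.966 3.888 0.644
vertex -4.074 3.157 -0.013
vertex -4.342 3.02 0.929
endloop
endfacet
facet normal -0.748 0.476 0.462
outer loop
vertex -3.966 3.888 0.644
vertex -4.342 3.02 0.929
vertex -3.689 3.488 1.504
endloop
endfacet
facet normal 0.674 0.667 -0.317
outer loop
vertex -3.255 3.71 -0.019
vertex -3.017 3.915 0.918
vertex -2.538 3.2 0.431
endloop
endfacet
facet normal 0.360 0.507 0.783
outer loop
vertex -3.017 3.915 0.918
vertex -3.689 3.488 1.504
vertex -2.806 3.063 1.373
endloop
endfacet
facet normal -0.596 -0.140 0.791
outer loop
vertex -3.689 3.488 1.504
vertex -4.342 3.02 0.929
vertex -3.625 2.51 1.379
endloop
endfacet
facet normal -0.874 -0.379 -0.304
outer loop
vertex -4.342 3.02 0.929
vertex -4.074 3.157 -0.013
vertex -3.863 2.305 0.442
endloop
endfacet
facet normal -0.089 0.121 -0.989
outer loop
vertex -4.074 3.157 -0.013
vertex -3.255 3.71 -0.019
vertex -3.191 2.732 -0.144
endloop
endfacet
facet normal 0.920 -0.328 0.214
outer loop
vertex -2.914 2.332 0.716
vertex -2.538 3.2 0.431
vertex -2.806 3.063 1.373
endloop
endfacet
facet normal 0.435 -0.637 0.637
outer loop
vertex -2.914 2.332 0.716
vertex -2.806 3.063 1.373
vertex -3.625 2.51 1.379
endloop
endfacet
facet normal -0.037 -0.974 0.222
outer loop
vertex -2.914 2.332 0.716
vertex -3.625 2.51 1.379
vertex -3.863 2.305 0.442
endloop
endfacet
facet normal 0.157 -0.875 -0.458
outer loop
vertex -2.914 2.332 0.716
vertex -3.863 2.305 0.442
vertex -3.191 2.732 -0.144
endloop
endfacet
facet normal 0.748 -0.476 -0.462
outer loop
vertex -2.914 2.332 0.716
vertex -3.191 2.732 -0.144
vertex -2.538 3.2 0.431
endloop
endfacet
facet normal 0.874 0.379 0.304
outer loop
vertex -2.806 3.063 1.373
vertex -2.538 3.2 0.431
vertex -3.017 3.915 0.918
endloop
endfacet
facet normal 0.089 -0.121 0.989
outer loop
vertex -3.625 2.51 1.379
vertex -2.806 3.063 1.373
vertex -3.689 3.488 1.504
endloop
endfacet
facet normal -0.674 -0.667 0.317
outer loop
vertex -3.863 2.305 0.442
vertex -3.625 2.51 1.379
vertex -4.342 3.02 0.929
endloop
endfacet
facet normal -0.360 -0.507 -0.783
outer loop
vertex -3.191 2.732 -0.144
vertex -3.863 2.305 0.442
vertex -4.074 3.157 -0.013
endloop
endfacet
facet normal 0.596 0.140 -0.791
outer loop
vertex -2.538 3.2 0.431
vertex -3.191 2.732 -0.144
vertex -3.255 3.71 -0.019
endloop
endfacet
facet normal -0.980 -0.181 -0.084
outer loop
vertex 3.195 -3.633 -0.93
vertex 3.028 -2.402 -1.638
vertex 3.438 -4.346 -2.227
endloop
endfacet
facet normal 0.117 -0.861 0.495
outer loop
vertex 4.672 -4.118 -2.122
vertex 3.195 -3.633 -0.93
vertex 3.438 -4.346 -2.227
endloop
endfacet
facet normal -0.980 -0.181 -0.084
outer loop
vertex 3.438 -4.346 -2.227
vertex 3.028 -2.402 -1.638
vertex 3.271 -3.115 -2.935
endloop
endfacet
facet normal 0.161 -0.475 -0.865
outer loop
vertex 3.271 -3.115 -2.935
vertex 4.672 -4.118 -2.122
vertex 3.438 -4.346 -2.227
endloop
endfacet
facet normal -0.161 0.475 0.865
outer loop
vertex 3.195 -3.633 -0.93
vertex 4.262 -2.174 -1.533
vertex 3.028 -2.402 -1.638
endloop
endfacet
facet normal 0.117 -0.861 0.495
outer loop
vertex 4.429 -3.405 -0.825
vertex 3.195 -3.633 -0.93
vertex 4.672 -4.118 -2.122
endloop
endfacet
facet normal -0.161 0.475 0.865
outer loop
vertex 4.429 -3.405 -0.825
vertex 4.262 -2.174 -1.533
vertex 3.195 -3.633 -0.93
endloop
endfacet
facet normal -0.117 0.861 -0.495
outer loop
vertex 3.028 -2.402 -1.638
vertex 4.262 -2.174 -1.533
vertex 3.271 -3.115 -2.935
endloop
endfacet
facet normal 0.161 -0.475 -0.865
outer loop
vertex 4.505 -2.887 -2.83
vertex 4.672 -4.118 -2.122
vertex 3.271 -3.115 -2.935
endloop
endfacet
facet normal -0.117 0.861 -0.495
outer loop
vertex 3.271 -3.115 -2.935
vertex 4.262 -2.174 -1.533
vertex 4.505 -2.887 -2.83
endloop
endfacet
facet normal 0.980 0.181 0.084
outer loop
vertex 4.505 -2.887 -2.83
vertex 4.429 -3.405 -0.825
vertex 4.672 -4.118 -2.122
endloop
endfacet
facet normal 0.980 0.181 0.084
outer loop
vertex 4.262 -2.174 -1.533
vertex 4.429 -3.405 -0.825
vertex 4.505 -2.887 -2.83
endloop
endfacet

endsolid


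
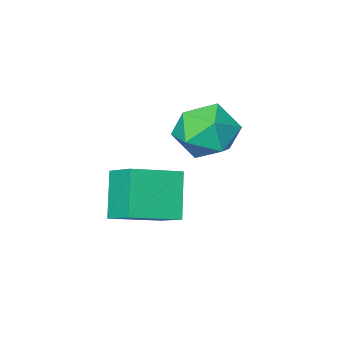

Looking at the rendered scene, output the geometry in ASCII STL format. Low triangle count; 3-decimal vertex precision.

solid 
facet normal -0.948 0.150 -0.282
outer loop
vertex 0.977 -2.233 3.504
vertex 1.491 -1.46 2.188
vertex 0.993 -3.34 2.86
endloop
endfacet
facet normal -0.320 -0.480 0.817
outer loop
vertex 2.509 -3.58 3.312
vertex 0.977 -2.233 3.504
vertex 0.993 -3.34 2.86
endloop
endfacet
facet normal -0.948 0.150 -0.282
outer loop
vertex 0.993 -3.34 2.86
vertex 1.491 -1.46 2.188
vertex 1.507 -2.567 1.545
endloop
endfacet
facet normal 0.013 -0.864 -0.503
outer loop
vertex 1.507 -2.567 1.545
vertex 2.509 -3.58 3.312
vertex 0.993 -3.34 2.86
endloop
endfacet
facet normal -0.013 0.864 0.503
outer loop
vertex 0.977 -2.233 3.504
vertex 3.007 -1.7 2.64
vertex 1.491 -1.46 2.188
endloop
endfacet
facet normal -0.319 -0.479 0.817
outer loop
vertex 2.493 -2.473 3.955
vertex 0.977 -2.233 3.504
vertex 2.509 -3.58 3.312
endloop
endfacet
facet normal -0.013 0.864 0.503
outer loop
vertex 2.493 -2.473 3.955
vertex 3.007 -1.7 2.64
vertex 0.977 -2.233 3.504
endloop
endfacet
facet normal 0.320 0.479 -0.817
outer loop
vertex 1.491 -1.46 2.188
vertex 3.007 -1.7 2.64
vertex 1.507 -2.567 1.545
endloop
endfacet
facet normal 0.013 -0.864 -0.503
outer loop
vertex 3.023 -2.807 1.996
vertex 2.509 -3.58 3.312
vertex 1.507 -2.567 1.545
endloop
endfacet
facet normal 0.319 0.480 -0.817
outer loop
vertex 1.507 -2.567 1.545
vertex 3.007 -1.7 2.64
vertex 3.023 -2.807 1.996
endloop
endfacet
facet normal 0.948 -0.150 0.282
outer loop
vertex 3.023 -2.807 1.996
vertex 2.493 -2.473 3.955
vertex 2.509 -3.58 3.312
endloop
endfacet
facet normal 0.948 -0.150 0.282
outer loop
vertex 3.007 -1.7 2.64
vertex 2.493 -2.473 3.955
vertex 3.023 -2.807 1.996
endloop
endfacet
facet normal -0.954 0.196 -0.227
outer loop
vertex -1.253 -3.423 3.156
vertex -1.574 -4.09 3.932
vertex -1.413 -3.052 4.15
endloop
endfacet
facet normal -0.538 0.758 -0.369
outer loop
vertex -1.253 -3.423 3.156
vertex -1.413 -3.052 4.15
vertex -0.562 -2.723 3.586
endloop
endfacet
facet normal -0.038 0.550 -0.834
outer loop
vertex -1.253 -3.423 3.156
vertex -0.562 -2.723 3.586
vertex -0.197 -3.558 3.019
endloop
endfacet
facet normal -0.145 -0.141 -0.979
outer loop
vertex -1.253 -3.423 3.156
vertex -0.197 -3.558 3.019
vertex -0.823 -4.402 3.233
endloop
endfacet
facet normal -0.711 -0.360 -0.604
outer loop
vertex -1.253 -3.423 3.156
vertex -0.823 -4.402 3.233
vertex -1.574 -4.09 3.932
endloop
endfacet
facet normal -0.211 0.949 0.235
outer loop
vertex -0.562 -2.723 3.586
vertex -1.413 -3.052 4.15
vertex -0.457 -2.958 4.627
endloop
endfacet
facet normal -0.884 0.039 0.465
outer loop
vertex -1.413 -3.052 4.15
vertex -1.574 -4.09 3.932
vertex -1.083 -3.802 4.841
endloop
endfacet
facet normal -0.491 -0.859 -0.144
outer loop
vertex -1.574 -4.09 3.932
vertex -0.823 -4.402 3.233
vertex -0.718 -4.637 4.274
endloop
endfacet
facet normal 0.425 -0.505 -0.751
outer loop
vertex -0.823 -4.402 3.233
vertex -0.197 -3.558 3.019
vertex 0.133 -4.308 3.71
endloop
endfacet
facet normal 0.598 0.612 -0.517
outer loop
vertex -0.197 -3.558 3.019
vertex -0.562 -2.723 3.586
vertex 0.294 -3.27 3.928
endloop
endfacet
facet normal 0.145 0.141 0.979
outer loop
vertex -0.027 -3.937 4.704
vertex -0.457 -2.958 4.627
vertex -1.083 -3.802 4.841
endloop
endfacet
facet normal 0.038 -0.550 0.834
outer loop
vertex -0.027 -3.937 4.704
vertex -1.083 -3.802 4.841
vertex -0.718 -4.637 4.274
endloop
endfacet
facet normal 0.538 -0.758 0.369
outer loop
vertex -0.027 -3.937 4.704
vertex -0.718 -4.637 4.274
vertex 0.133 -4.308 3.71
endloop
endfacet
facet normal 0.954 -0.196 0.227
outer loop
vertex -0.027 -3.937 4.704
vertex 0.133 -4.308 3.71
vertex 0.294 -3.27 3.928
endloop
endfacet
facet normal 0.711 0.360 0.604
outer loop
vertex -0.027 -3.937 4.704
vertex 0.294 -3.27 3.928
vertex -0.457 -2.958 4.627
endloop
endfacet
facet normal -0.425 0.505 0.751
outer loop
vertex -1.083 -3.802 4.841
vertex -0.457 -2.958 4.627
vertex -1.413 -3.052 4.15
endloop
endfacet
facet normal -0.598 -0.612 0.517
outer loop
vertex -0.718 -4.637 4.274
vertex -1.083 -3.802 4.841
vertex -1.574 -4.09 3.932
endloop
endfacet
facet normal 0.211 -0.949 -0.235
outer loop
vertex 0.133 -4.308 3.71
vertex -0.718 -4.637 4.274
vertex -0.823 -4.402 3.233
endloop
endfacet
facet normal 0.884 -0.039 -0.465
outer loop
vertex 0.294 -3.27 3.928
vertex 0.133 -4.308 3.71
vertex -0.197 -3.558 3.019
endloop
endfacet
facet normal 0.491 0.859 0.144
outer loop
vertex -0.457 -2.958 4.627
vertex 0.294 -3.27 3.928
vertex -0.562 -2.723 3.586
endloop
endfacet

endsolid


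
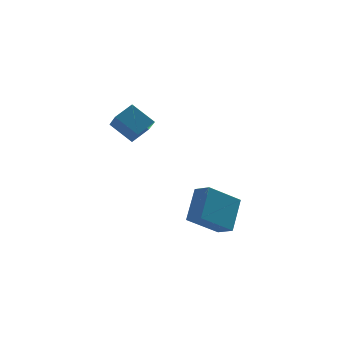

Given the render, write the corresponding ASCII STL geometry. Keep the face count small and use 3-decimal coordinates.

solid 
facet normal -0.528 0.731 -0.432
outer loop
vertex 1.963 -3.346 -0.299
vertex 2.543 -2.237 0.867
vertex 3.372 -2.96 -1.367
endloop
endfacet
facet normal -0.339 -0.648 -0.682
outer loop
vertex 3.837 -3.603 -0.987
vertex 1.963 -3.346 -0.299
vertex 3.372 -2.96 -1.367
endloop
endfacet
facet normal -0.528 0.731 -0.433
outer loop
vertex 3.372 -2.96 -1.367
vertex 2.543 -2.237 0.867
vertex 3.952 -1.851 -0.202
endloop
endfacet
facet normal 0.778 0.214 -0.591
outer loop
vertex 3.952 -1.851 -0.202
vertex 3.837 -3.603 -0.987
vertex 3.372 -2.96 -1.367
endloop
endfacet
facet normal -0.778 -0.214 0.590
outer loop
vertex 1.963 -3.346 -0.299
vertex 3.008 -2.88 1.247
vertex 2.543 -2.237 0.867
endloop
endfacet
facet normal -0.339 -0.649 -0.681
outer loop
vertex 2.428 -3.989 0.082
vertex 1.963 -3.346 -0.299
vertex 3.837 -3.603 -0.987
endloop
endfacet
facet normal -0.778 -0.213 0.590
outer loop
vertex 2.428 -3.989 0.082
vertex 3.008 -2.88 1.247
vertex 1.963 -3.346 -0.299
endloop
endfacet
facet normal 0.339 0.648 0.682
outer loop
vertex 2.543 -2.237 0.867
vertex 3.008 -2.88 1.247
vertex 3.952 -1.851 -0.202
endloop
endfacet
facet normal 0.779 0.213 -0.590
outer loop
vertex 4.417 -2.494 0.179
vertex 3.837 -3.603 -0.987
vertex 3.952 -1.851 -0.202
endloop
endfacet
facet normal 0.339 0.649 0.681
outer loop
vertex 3.952 -1.851 -0.202
vertex 3.008 -2.88 1.247
vertex 4.417 -2.494 0.179
endloop
endfacet
facet normal 0.528 -0.731 0.432
outer loop
vertex 4.417 -2.494 0.179
vertex 2.428 -3.989 0.082
vertex 3.837 -3.603 -0.987
endloop
endfacet
facet normal 0.528 -0.731 0.433
outer loop
vertex 3.008 -2.88 1.247
vertex 2.428 -3.989 0.082
vertex 4.417 -2.494 0.179
endloop
endfacet
facet normal -0.631 0.477 0.611
outer loop
vertex 0.674 1.954 4.098
vertex 0.6 3.018 3.191
vertex -0.138 1.491 3.621
endloop
endfacet
facet normal 0.053 -0.760 0.648
outer loop
vertex 0.72 0.842 2.789
vertex 0.674 1.954 4.098
vertex -0.138 1.491 3.621
endloop
endfacet
facet normal -0.631 0.477 0.612
outer loop
vertex -0.138 1.491 3.621
vertex 0.6 3.018 3.191
vertex -0.213 2.555 2.714
endloop
endfacet
facet normal -0.774 -0.441 -0.454
outer loop
vertex -0.213 2.555 2.714
vertex 0.72 0.842 2.789
vertex -0.138 1.491 3.621
endloop
endfacet
facet normal 0.774 0.441 0.454
outer loop
vertex 0.674 1.954 4.098
vertex 1.458 2.369 2.359
vertex 0.6 3.018 3.191
endloop
endfacet
facet normal 0.053 -0.760 0.648
outer loop
vertex 1.533 1.305 3.266
vertex 0.674 1.954 4.098
vertex 0.72 0.842 2.789
endloop
endfacet
facet normal 0.774 0.442 0.454
outer loop
vertex 1.533 1.305 3.266
vertex 1.458 2.369 2.359
vertex 0.674 1.954 4.098
endloop
endfacet
facet normal -0.053 0.760 -0.648
outer loop
vertex 0.6 3.018 3.191
vertex 1.458 2.369 2.359
vertex -0.213 2.555 2.714
endloop
endfacet
facet normal -0.774 -0.441 -0.455
outer loop
vertex 0.646 1.906 1.882
vertex 0.72 0.842 2.789
vertex -0.213 2.555 2.714
endloop
endfacet
facet normal -0.053 0.760 -0.648
outer loop
vertex -0.213 2.555 2.714
vertex 1.458 2.369 2.359
vertex 0.646 1.906 1.882
endloop
endfacet
facet normal 0.631 -0.478 -0.612
outer loop
vertex 0.646 1.906 1.882
vertex 1.533 1.305 3.266
vertex 0.72 0.842 2.789
endloop
endfacet
facet normal 0.631 -0.477 -0.612
outer loop
vertex 1.458 2.369 2.359
vertex 1.533 1.305 3.266
vertex 0.646 1.906 1.882
endloop
endfacet

endsolid


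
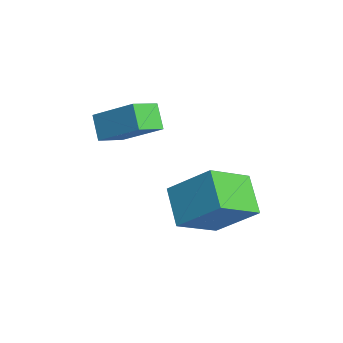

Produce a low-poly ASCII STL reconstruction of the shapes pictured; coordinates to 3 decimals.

solid 
facet normal -0.438 -0.615 -0.656
outer loop
vertex 4.452 2.46 -1.571
vertex 3.117 2.47 -0.689
vertex 3.811 3.966 -2.556
endloop
endfacet
facet normal 0.834 -0.006 -0.552
outer loop
vertex 4.683 5.19 -1.251
vertex 4.452 2.46 -1.571
vertex 3.811 3.966 -2.556
endloop
endfacet
facet normal -0.438 -0.615 -0.656
outer loop
vertex 3.811 3.966 -2.556
vertex 3.117 2.47 -0.689
vertex 2.477 3.976 -1.674
endloop
endfacet
facet normal -0.335 0.789 -0.516
outer loop
vertex 2.477 3.976 -1.674
vertex 4.683 5.19 -1.251
vertex 3.811 3.966 -2.556
endloop
endfacet
facet normal 0.335 -0.789 0.516
outer loop
vertex 4.452 2.46 -1.571
vertex 3.989 3.694 0.616
vertex 3.117 2.47 -0.689
endloop
endfacet
facet normal 0.834 -0.006 -0.551
outer loop
vertex 5.323 3.684 -0.266
vertex 4.452 2.46 -1.571
vertex 4.683 5.19 -1.251
endloop
endfacet
facet normal 0.335 -0.788 0.516
outer loop
vertex 5.323 3.684 -0.266
vertex 3.989 3.694 0.616
vertex 4.452 2.46 -1.571
endloop
endfacet
facet normal -0.834 0.006 0.552
outer loop
vertex 3.117 2.47 -0.689
vertex 3.989 3.694 0.616
vertex 2.477 3.976 -1.674
endloop
endfacet
facet normal -0.335 0.788 -0.516
outer loop
vertex 3.348 5.2 -0.369
vertex 4.683 5.19 -1.251
vertex 2.477 3.976 -1.674
endloop
endfacet
facet normal -0.834 0.006 0.551
outer loop
vertex 2.477 3.976 -1.674
vertex 3.989 3.694 0.616
vertex 3.348 5.2 -0.369
endloop
endfacet
facet normal 0.438 0.615 0.656
outer loop
vertex 3.348 5.2 -0.369
vertex 5.323 3.684 -0.266
vertex 4.683 5.19 -1.251
endloop
endfacet
facet normal 0.438 0.615 0.656
outer loop
vertex 3.989 3.694 0.616
vertex 5.323 3.684 -0.266
vertex 3.348 5.2 -0.369
endloop
endfacet
facet normal -0.683 -0.027 0.730
outer loop
vertex 1.033 0.463 1.878
vertex 2.108 1.594 2.926
vertex 0.501 1.397 1.415
endloop
endfacet
facet normal -0.572 -0.602 -0.557
outer loop
vertex 1.232 1.426 0.634
vertex 1.033 0.463 1.878
vertex 0.501 1.397 1.415
endloop
endfacet
facet normal -0.683 -0.027 0.730
outer loop
vertex 0.501 1.397 1.415
vertex 2.108 1.594 2.926
vertex 1.576 2.528 2.463
endloop
endfacet
facet normal -0.454 0.798 -0.396
outer loop
vertex 1.576 2.528 2.463
vertex 1.232 1.426 0.634
vertex 0.501 1.397 1.415
endloop
endfacet
facet normal 0.454 -0.798 0.396
outer loop
vertex 1.033 0.463 1.878
vertex 2.839 1.623 2.145
vertex 2.108 1.594 2.926
endloop
endfacet
facet normal -0.572 -0.602 -0.557
outer loop
vertex 1.764 0.492 1.097
vertex 1.033 0.463 1.878
vertex 1.232 1.426 0.634
endloop
endfacet
facet normal 0.454 -0.798 0.396
outer loop
vertex 1.764 0.492 1.097
vertex 2.839 1.623 2.145
vertex 1.033 0.463 1.878
endloop
endfacet
facet normal 0.572 0.602 0.557
outer loop
vertex 2.108 1.594 2.926
vertex 2.839 1.623 2.145
vertex 1.576 2.528 2.463
endloop
endfacet
facet normal -0.454 0.798 -0.396
outer loop
vertex 2.307 2.557 1.682
vertex 1.232 1.426 0.634
vertex 1.576 2.528 2.463
endloop
endfacet
facet normal 0.572 0.602 0.557
outer loop
vertex 1.576 2.528 2.463
vertex 2.839 1.623 2.145
vertex 2.307 2.557 1.682
endloop
endfacet
facet normal 0.683 0.027 -0.730
outer loop
vertex 2.307 2.557 1.682
vertex 1.764 0.492 1.097
vertex 1.232 1.426 0.634
endloop
endfacet
facet normal 0.683 0.027 -0.730
outer loop
vertex 2.839 1.623 2.145
vertex 1.764 0.492 1.097
vertex 2.307 2.557 1.682
endloop
endfacet

endsolid


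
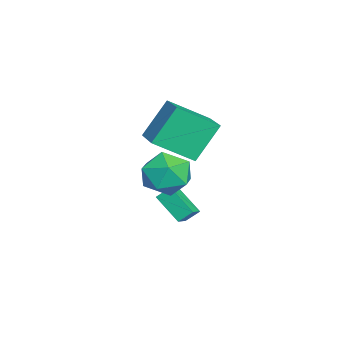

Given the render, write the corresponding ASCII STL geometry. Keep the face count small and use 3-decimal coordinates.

solid 
facet normal -0.871 0.263 -0.416
outer loop
vertex -1.676 0.637 -0.306
vertex -1.758 1.23 0.24
vertex -0.911 1.636 -1.277
endloop
endfacet
facet normal 0.100 -0.732 -0.674
outer loop
vertex -0.162 1.41 -0.92
vertex -1.676 0.637 -0.306
vertex -0.911 1.636 -1.277
endloop
endfacet
facet normal -0.871 0.263 -0.416
outer loop
vertex -0.911 1.636 -1.277
vertex -1.758 1.23 0.24
vertex -0.992 2.229 -0.732
endloop
endfacet
facet normal 0.481 0.628 -0.612
outer loop
vertex -0.992 2.229 -0.732
vertex -0.162 1.41 -0.92
vertex -0.911 1.636 -1.277
endloop
endfacet
facet normal -0.481 -0.629 0.611
outer loop
vertex -1.676 0.637 -0.306
vertex -1.009 1.004 0.597
vertex -1.758 1.23 0.24
endloop
endfacet
facet normal 0.101 -0.732 -0.673
outer loop
vertex -0.928 0.411 0.052
vertex -1.676 0.637 -0.306
vertex -0.162 1.41 -0.92
endloop
endfacet
facet normal -0.482 -0.628 0.611
outer loop
vertex -0.928 0.411 0.052
vertex -1.009 1.004 0.597
vertex -1.676 0.637 -0.306
endloop
endfacet
facet normal -0.100 0.732 0.674
outer loop
vertex -1.758 1.23 0.24
vertex -1.009 1.004 0.597
vertex -0.992 2.229 -0.732
endloop
endfacet
facet normal 0.482 0.629 -0.610
outer loop
vertex -0.244 2.003 -0.374
vertex -0.162 1.41 -0.92
vertex -0.992 2.229 -0.732
endloop
endfacet
facet normal -0.101 0.732 0.674
outer loop
vertex -0.992 2.229 -0.732
vertex -1.009 1.004 0.597
vertex -0.244 2.003 -0.374
endloop
endfacet
facet normal 0.871 -0.263 0.416
outer loop
vertex -0.244 2.003 -0.374
vertex -0.928 0.411 0.052
vertex -0.162 1.41 -0.92
endloop
endfacet
facet normal 0.871 -0.263 0.416
outer loop
vertex -1.009 1.004 0.597
vertex -0.928 0.411 0.052
vertex -0.244 2.003 -0.374
endloop
endfacet
facet normal -0.923 -0.316 -0.221
outer loop
vertex -3.885 -0.51 2.176
vertex -4.644 0.468 3.946
vertex -4.229 1.292 1.034
endloop
endfacet
facet normal 0.351 -0.452 -0.820
outer loop
vertex -2.476 1.892 1.454
vertex -3.885 -0.51 2.176
vertex -4.229 1.292 1.034
endloop
endfacet
facet normal -0.923 -0.316 -0.221
outer loop
vertex -4.229 1.292 1.034
vertex -4.644 0.468 3.946
vertex -4.988 2.269 2.804
endloop
endfacet
facet normal -0.159 0.834 -0.528
outer loop
vertex -4.988 2.269 2.804
vertex -2.476 1.892 1.454
vertex -4.229 1.292 1.034
endloop
endfacet
facet normal 0.159 -0.834 0.529
outer loop
vertex -3.885 -0.51 2.176
vertex -2.891 1.068 4.366
vertex -4.644 0.468 3.946
endloop
endfacet
facet normal 0.352 -0.453 -0.820
outer loop
vertex -2.132 0.091 2.596
vertex -3.885 -0.51 2.176
vertex -2.476 1.892 1.454
endloop
endfacet
facet normal 0.159 -0.834 0.529
outer loop
vertex -2.132 0.091 2.596
vertex -2.891 1.068 4.366
vertex -3.885 -0.51 2.176
endloop
endfacet
facet normal -0.351 0.453 0.820
outer loop
vertex -4.644 0.468 3.946
vertex -2.891 1.068 4.366
vertex -4.988 2.269 2.804
endloop
endfacet
facet normal -0.159 0.834 -0.529
outer loop
vertex -3.235 2.87 3.224
vertex -2.476 1.892 1.454
vertex -4.988 2.269 2.804
endloop
endfacet
facet normal -0.351 0.452 0.820
outer loop
vertex -4.988 2.269 2.804
vertex -2.891 1.068 4.366
vertex -3.235 2.87 3.224
endloop
endfacet
facet normal 0.923 0.316 0.221
outer loop
vertex -3.235 2.87 3.224
vertex -2.132 0.091 2.596
vertex -2.476 1.892 1.454
endloop
endfacet
facet normal 0.923 0.316 0.221
outer loop
vertex -2.891 1.068 4.366
vertex -2.132 0.091 2.596
vertex -3.235 2.87 3.224
endloop
endfacet
facet normal -0.609 0.770 0.190
outer loop
vertex 0.376 1.967 1.885
vertex -0.225 1.296 2.676
vertex 0.713 1.95 3.035
endloop
endfacet
facet normal 0.040 0.999 0.003
outer loop
vertex 0.376 1.967 1.885
vertex 0.713 1.95 3.035
vertex 1.54 1.919 2.168
endloop
endfacet
facet normal 0.187 0.740 -0.645
outer loop
vertex 0.376 1.967 1.885
vertex 1.54 1.919 2.168
vertex 1.113 1.246 1.272
endloop
endfacet
facet normal -0.372 0.351 -0.860
outer loop
vertex 0.376 1.967 1.885
vertex 1.113 1.246 1.272
vertex 0.022 0.861 1.587
endloop
endfacet
facet normal -0.864 0.369 -0.343
outer loop
vertex 0.376 1.967 1.885
vertex 0.022 0.861 1.587
vertex -0.225 1.296 2.676
endloop
endfacet
facet normal 0.512 0.724 0.462
outer loop
vertex 1.54 1.919 2.168
vertex 0.713 1.95 3.035
vertex 1.658 1.219 3.133
endloop
endfacet
facet normal -0.539 0.353 0.765
outer loop
vertex 0.713 1.95 3.035
vertex -0.225 1.296 2.676
vertex 0.567 0.834 3.448
endloop
endfacet
facet normal -0.950 -0.295 -0.098
outer loop
vertex -0.225 1.296 2.676
vertex 0.022 0.861 1.587
vertex 0.14 0.161 2.552
endloop
endfacet
facet normal -0.155 -0.325 -0.933
outer loop
vertex 0.022 0.861 1.587
vertex 1.113 1.246 1.272
vertex 0.967 0.13 1.685
endloop
endfacet
facet normal 0.750 0.305 -0.587
outer loop
vertex 1.113 1.246 1.272
vertex 1.54 1.919 2.168
vertex 1.905 0.784 2.044
endloop
endfacet
facet normal 0.372 -0.351 0.860
outer loop
vertex 1.304 0.113 2.835
vertex 1.658 1.219 3.133
vertex 0.567 0.834 3.448
endloop
endfacet
facet normal -0.187 -0.740 0.645
outer loop
vertex 1.304 0.113 2.835
vertex 0.567 0.834 3.448
vertex 0.14 0.161 2.552
endloop
endfacet
facet normal -0.040 -0.999 -0.003
outer loop
vertex 1.304 0.113 2.835
vertex 0.14 0.161 2.552
vertex 0.967 0.13 1.685
endloop
endfacet
facet normal 0.609 -0.770 -0.190
outer loop
vertex 1.304 0.113 2.835
vertex 0.967 0.13 1.685
vertex 1.905 0.784 2.044
endloop
endfacet
facet normal 0.864 -0.369 0.343
outer loop
vertex 1.304 0.113 2.835
vertex 1.905 0.784 2.044
vertex 1.658 1.219 3.133
endloop
endfacet
facet normal 0.155 0.325 0.933
outer loop
vertex 0.567 0.834 3.448
vertex 1.658 1.219 3.133
vertex 0.713 1.95 3.035
endloop
endfacet
facet normal -0.750 -0.305 0.587
outer loop
vertex 0.14 0.161 2.552
vertex 0.567 0.834 3.448
vertex -0.225 1.296 2.676
endloop
endfacet
facet normal -0.512 -0.724 -0.462
outer loop
vertex 0.967 0.13 1.685
vertex 0.14 0.161 2.552
vertex 0.022 0.861 1.587
endloop
endfacet
facet normal 0.539 -0.353 -0.765
outer loop
vertex 1.905 0.784 2.044
vertex 0.967 0.13 1.685
vertex 1.113 1.246 1.272
endloop
endfacet
facet normal 0.950 0.295 0.098
outer loop
vertex 1.658 1.219 3.133
vertex 1.905 0.784 2.044
vertex 1.54 1.919 2.168
endloop
endfacet

endsolid


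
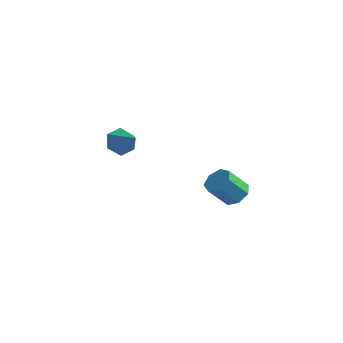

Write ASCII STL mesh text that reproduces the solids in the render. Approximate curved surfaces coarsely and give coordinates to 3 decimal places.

solid 
facet normal -0.747 0.357 -0.560
outer loop
vertex -3.088 0.79 -0.059
vertex -3.386 1.306 0.668
vertex -2.762 1.663 0.063
endloop
endfacet
facet normal 0.839 -0.245 -0.486
outer loop
vertex -3.088 0.79 -0.059
vertex -2.762 1.663 0.063
vertex -2.154 0.714 1.592
endloop
endfacet
facet normal -0.747 0.358 -0.559
outer loop
vertex -2.762 1.663 0.063
vertex -3.386 1.306 0.668
vertex -3.06 2.178 0.791
endloop
endfacet
facet normal 0.854 0.519 -0.018
outer loop
vertex -2.762 1.663 0.063
vertex -3.06 2.178 0.791
vertex -2.154 0.714 1.592
endloop
endfacet
facet normal -0.747 0.358 -0.560
outer loop
vertex -3.06 2.178 0.791
vertex -3.386 1.306 0.668
vertex -3.685 1.821 1.396
endloop
endfacet
facet normal 0.347 0.606 0.716
outer loop
vertex -3.06 2.178 0.791
vertex -3.685 1.821 1.396
vertex -2.154 0.714 1.592
endloop
endfacet
facet normal -0.747 0.358 -0.560
outer loop
vertex -3.685 1.821 1.396
vertex -3.386 1.306 0.668
vertex -4.011 0.948 1.273
endloop
endfacet
facet normal -0.178 -0.072 0.981
outer loop
vertex -3.685 1.821 1.396
vertex -4.011 0.948 1.273
vertex -2.154 0.714 1.592
endloop
endfacet
facet normal -0.747 0.359 -0.560
outer loop
vertex -4.011 0.948 1.273
vertex -3.386 1.306 0.668
vertex -3.713 0.433 0.545
endloop
endfacet
facet normal -0.193 -0.837 0.513
outer loop
vertex -4.011 0.948 1.273
vertex -3.713 0.433 0.545
vertex -2.154 0.714 1.592
endloop
endfacet
facet normal -0.746 0.359 -0.561
outer loop
vertex -3.713 0.433 0.545
vertex -3.386 1.306 0.668
vertex -3.088 0.79 -0.059
endloop
endfacet
facet normal 0.314 -0.923 -0.220
outer loop
vertex -3.713 0.433 0.545
vertex -3.088 0.79 -0.059
vertex -2.154 0.714 1.592
endloop
endfacet
facet normal 0.467 0.449 -0.762
outer loop
vertex 4.783 -0.055 -0.278
vertex 4.023 0.148 -0.624
vertex 4.496 0.601 -0.067
endloop
endfacet
facet normal 0.796 0.161 0.583
outer loop
vertex 4.783 -0.055 -0.278
vertex 4.496 0.601 -0.067
vertex 4.017 -0.792 0.971
endloop
endfacet
facet normal 0.796 0.161 0.583
outer loop
vertex 4.017 -0.792 0.971
vertex 4.496 0.601 -0.067
vertex 3.73 -0.136 1.182
endloop
endfacet
facet normal -0.468 -0.449 0.761
outer loop
vertex 4.017 -0.792 0.971
vertex 3.73 -0.136 1.182
vertex 3.257 -0.588 0.624
endloop
endfacet
facet normal 0.467 0.449 -0.762
outer loop
vertex 4.496 0.601 -0.067
vertex 4.023 0.148 -0.624
vertex 3.853 0.916 -0.276
endloop
endfacet
facet normal 0.196 0.787 0.585
outer loop
vertex 4.496 0.601 -0.067
vertex 3.853 0.916 -0.276
vertex 3.73 -0.136 1.182
endloop
endfacet
facet normal 0.196 0.787 0.585
outer loop
vertex 3.73 -0.136 1.182
vertex 3.853 0.916 -0.276
vertex 3.087 0.179 0.973
endloop
endfacet
facet normal -0.468 -0.450 0.761
outer loop
vertex 3.73 -0.136 1.182
vertex 3.087 0.179 0.973
vertex 3.257 -0.588 0.624
endloop
endfacet
facet normal 0.468 0.449 -0.762
outer loop
vertex 3.853 0.916 -0.276
vertex 4.023 0.148 -0.624
vertex 3.338 0.653 -0.747
endloop
endfacet
facet normal -0.552 0.821 0.146
outer loop
vertex 3.853 0.916 -0.276
vertex 3.338 0.653 -0.747
vertex 3.087 0.179 0.973
endloop
endfacet
facet normal -0.552 0.821 0.146
outer loop
vertex 3.087 0.179 0.973
vertex 3.338 0.653 -0.747
vertex 2.571 -0.084 0.501
endloop
endfacet
facet normal -0.467 -0.450 0.761
outer loop
vertex 3.087 0.179 0.973
vertex 2.571 -0.084 0.501
vertex 3.257 -0.588 0.624
endloop
endfacet
facet normal 0.468 0.449 -0.761
outer loop
vertex 3.338 0.653 -0.747
vertex 4.023 0.148 -0.624
vertex 3.339 0.01 -1.126
endloop
endfacet
facet normal -0.884 0.236 -0.404
outer loop
vertex 3.338 0.653 -0.747
vertex 3.339 0.01 -1.126
vertex 2.571 -0.084 0.501
endloop
endfacet
facet normal -0.884 0.236 -0.404
outer loop
vertex 2.571 -0.084 0.501
vertex 3.339 0.01 -1.126
vertex 2.572 -0.727 0.123
endloop
endfacet
facet normal -0.466 -0.449 0.762
outer loop
vertex 2.571 -0.084 0.501
vertex 2.572 -0.727 0.123
vertex 3.257 -0.588 0.624
endloop
endfacet
facet normal 0.468 0.449 -0.761
outer loop
vertex 3.339 0.01 -1.126
vertex 4.023 0.148 -0.624
vertex 3.855 -0.529 -1.127
endloop
endfacet
facet normal -0.551 -0.526 -0.648
outer loop
vertex 3.339 0.01 -1.126
vertex 3.855 -0.529 -1.127
vertex 2.572 -0.727 0.123
endloop
endfacet
facet normal -0.550 -0.527 -0.648
outer loop
vertex 2.572 -0.727 0.123
vertex 3.855 -0.529 -1.127
vertex 3.089 -1.266 0.122
endloop
endfacet
facet normal -0.466 -0.449 0.762
outer loop
vertex 2.572 -0.727 0.123
vertex 3.089 -1.266 0.122
vertex 3.257 -0.588 0.624
endloop
endfacet
facet normal 0.467 0.450 -0.761
outer loop
vertex 3.855 -0.529 -1.127
vertex 4.023 0.148 -0.624
vertex 4.498 -0.557 -0.749
endloop
endfacet
facet normal 0.199 -0.893 -0.405
outer loop
vertex 3.855 -0.529 -1.127
vertex 4.498 -0.557 -0.749
vertex 3.089 -1.266 0.122
endloop
endfacet
facet normal 0.199 -0.892 -0.405
outer loop
vertex 3.089 -1.266 0.122
vertex 4.498 -0.557 -0.749
vertex 3.732 -1.294 0.499
endloop
endfacet
facet normal -0.466 -0.449 0.762
outer loop
vertex 3.089 -1.266 0.122
vertex 3.732 -1.294 0.499
vertex 3.257 -0.588 0.624
endloop
endfacet
facet normal 0.467 0.450 -0.762
outer loop
vertex 4.498 -0.557 -0.749
vertex 4.023 0.148 -0.624
vertex 4.783 -0.055 -0.278
endloop
endfacet
facet normal 0.797 -0.587 0.143
outer loop
vertex 4.498 -0.557 -0.749
vertex 4.783 -0.055 -0.278
vertex 3.732 -1.294 0.499
endloop
endfacet
facet normal 0.797 -0.587 0.143
outer loop
vertex 3.732 -1.294 0.499
vertex 4.783 -0.055 -0.278
vertex 4.017 -0.792 0.971
endloop
endfacet
facet normal -0.468 -0.450 0.761
outer loop
vertex 3.732 -1.294 0.499
vertex 4.017 -0.792 0.971
vertex 3.257 -0.588 0.624
endloop
endfacet

endsolid


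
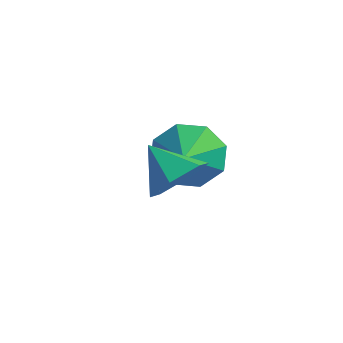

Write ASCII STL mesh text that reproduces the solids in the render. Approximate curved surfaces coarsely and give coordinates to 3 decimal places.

solid 
facet normal 0.808 -0.054 -0.587
outer loop
vertex -0.105 -0.417 0.444
vertex -0.641 -0.516 -0.285
vertex -0.389 0.316 -0.015
endloop
endfacet
facet normal 0.013 0.534 0.845
outer loop
vertex -0.105 -0.417 0.444
vertex -0.389 0.316 -0.015
vertex -1.699 -0.444 0.485
endloop
endfacet
facet normal 0.808 -0.054 -0.587
outer loop
vertex -0.389 0.316 -0.015
vertex -0.641 -0.516 -0.285
vertex -0.925 0.217 -0.743
endloop
endfacet
facet normal -0.434 0.879 0.200
outer loop
vertex -0.389 0.316 -0.015
vertex -0.925 0.217 -0.743
vertex -1.699 -0.444 0.485
endloop
endfacet
facet normal 0.807 -0.055 -0.588
outer loop
vertex -0.925 0.217 -0.743
vertex -0.641 -0.516 -0.285
vertex -1.178 -0.614 -1.013
endloop
endfacet
facet normal -0.862 0.374 -0.342
outer loop
vertex -0.925 0.217 -0.743
vertex -1.178 -0.614 -1.013
vertex -1.699 -0.444 0.485
endloop
endfacet
facet normal 0.807 -0.054 -0.588
outer loop
vertex -1.178 -0.614 -1.013
vertex -0.641 -0.516 -0.285
vertex -0.893 -1.347 -0.555
endloop
endfacet
facet normal -0.845 -0.478 -0.240
outer loop
vertex -1.178 -0.614 -1.013
vertex -0.893 -1.347 -0.555
vertex -1.699 -0.444 0.485
endloop
endfacet
facet normal 0.808 -0.054 -0.587
outer loop
vertex -0.893 -1.347 -0.555
vertex -0.641 -0.516 -0.285
vertex -0.357 -1.249 0.174
endloop
endfacet
facet normal -0.400 -0.823 0.404
outer loop
vertex -0.893 -1.347 -0.555
vertex -0.357 -1.249 0.174
vertex -1.699 -0.444 0.485
endloop
endfacet
facet normal 0.808 -0.054 -0.587
outer loop
vertex -0.357 -1.249 0.174
vertex -0.641 -0.516 -0.285
vertex -0.105 -0.417 0.444
endloop
endfacet
facet normal 0.030 -0.317 0.948
outer loop
vertex -0.357 -1.249 0.174
vertex -0.105 -0.417 0.444
vertex -1.699 -0.444 0.485
endloop
endfacet
facet normal -0.446 0.738 -0.506
outer loop
vertex -1.978 2.006 -2.663
vertex -2.566 2.234 -1.811
vertex -1.624 2.552 -2.178
endloop
endfacet
facet normal 0.884 -0.444 -0.145
outer loop
vertex -1.978 2.006 -2.663
vertex -1.624 2.552 -2.178
vertex -2.054 1.386 -1.229
endloop
endfacet
facet normal -0.446 0.738 -0.506
outer loop
vertex -1.624 2.552 -2.178
vertex -2.566 2.234 -1.811
vertex -1.822 2.912 -1.478
endloop
endfacet
facet normal 0.945 -0.092 0.315
outer loop
vertex -1.624 2.552 -2.178
vertex -1.822 2.912 -1.478
vertex -2.054 1.386 -1.229
endloop
endfacet
facet normal -0.446 0.738 -0.507
outer loop
vertex -1.822 2.912 -1.478
vertex -2.566 2.234 -1.811
vertex -2.456 2.875 -0.974
endloop
endfacet
facet normal 0.621 0.033 0.783
outer loop
vertex -1.822 2.912 -1.478
vertex -2.456 2.875 -0.974
vertex -2.054 1.386 -1.229
endloop
endfacet
facet normal -0.446 0.738 -0.507
outer loop
vertex -2.456 2.875 -0.974
vertex -2.566 2.234 -1.811
vertex -3.155 2.463 -0.959
endloop
endfacet
facet normal 0.104 -0.141 0.985
outer loop
vertex -2.456 2.875 -0.974
vertex -3.155 2.463 -0.959
vertex -2.054 1.386 -1.229
endloop
endfacet
facet normal -0.445 0.738 -0.506
outer loop
vertex -3.155 2.463 -0.959
vertex -2.566 2.234 -1.811
vertex -3.509 1.917 -1.444
endloop
endfacet
facet normal -0.306 -0.514 0.802
outer loop
vertex -3.155 2.463 -0.959
vertex -3.509 1.917 -1.444
vertex -2.054 1.386 -1.229
endloop
endfacet
facet normal -0.445 0.739 -0.506
outer loop
vertex -3.509 1.917 -1.444
vertex -2.566 2.234 -1.811
vertex -3.311 1.557 -2.144
endloop
endfacet
facet normal -0.366 -0.866 0.342
outer loop
vertex -3.509 1.917 -1.444
vertex -3.311 1.557 -2.144
vertex -2.054 1.386 -1.229
endloop
endfacet
facet normal -0.445 0.739 -0.506
outer loop
vertex -3.311 1.557 -2.144
vertex -2.566 2.234 -1.811
vertex -2.677 1.594 -2.648
endloop
endfacet
facet normal -0.043 -0.991 -0.127
outer loop
vertex -3.311 1.557 -2.144
vertex -2.677 1.594 -2.648
vertex -2.054 1.386 -1.229
endloop
endfacet
facet normal -0.446 0.739 -0.506
outer loop
vertex -2.677 1.594 -2.648
vertex -2.566 2.234 -1.811
vertex -1.978 2.006 -2.663
endloop
endfacet
facet normal 0.474 -0.817 -0.328
outer loop
vertex -2.677 1.594 -2.648
vertex -1.978 2.006 -2.663
vertex -2.054 1.386 -1.229
endloop
endfacet

endsolid
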